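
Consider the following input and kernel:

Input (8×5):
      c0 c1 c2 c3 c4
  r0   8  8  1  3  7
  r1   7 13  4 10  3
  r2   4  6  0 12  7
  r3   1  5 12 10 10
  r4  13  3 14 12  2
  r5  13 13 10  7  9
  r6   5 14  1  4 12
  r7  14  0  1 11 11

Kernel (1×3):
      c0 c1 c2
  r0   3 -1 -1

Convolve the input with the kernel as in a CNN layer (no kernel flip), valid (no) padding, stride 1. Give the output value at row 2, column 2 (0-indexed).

The receptive field on the input at this output position is [0 12 7]. Elementwise product with the kernel and sum: 0·3 + 12·-1 + 7·-1.

-19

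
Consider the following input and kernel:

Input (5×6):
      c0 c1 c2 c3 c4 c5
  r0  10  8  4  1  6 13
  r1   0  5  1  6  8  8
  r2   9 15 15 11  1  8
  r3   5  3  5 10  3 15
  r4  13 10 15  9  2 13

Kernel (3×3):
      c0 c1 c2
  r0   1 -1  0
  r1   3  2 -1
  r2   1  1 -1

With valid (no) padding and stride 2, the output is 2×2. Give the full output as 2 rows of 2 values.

Output[0,0]: The receptive field on the input at this output position is [10 8 4 / 0 5 1 / 9 15 15]. Elementwise product with the kernel and sum: 10·1 + 8·-1 + 0·3 + 5·2 + 1·-1 + 9·1 + 15·1 + 15·-1.
Output[0,1]: The receptive field on the input at this output position is [4 1 6 / 1 6 8 / 15 11 1]. Elementwise product with the kernel and sum: 4·1 + 1·-1 + 1·3 + 6·2 + 8·-1 + 15·1 + 11·1 + 1·-1.

20 35
18 58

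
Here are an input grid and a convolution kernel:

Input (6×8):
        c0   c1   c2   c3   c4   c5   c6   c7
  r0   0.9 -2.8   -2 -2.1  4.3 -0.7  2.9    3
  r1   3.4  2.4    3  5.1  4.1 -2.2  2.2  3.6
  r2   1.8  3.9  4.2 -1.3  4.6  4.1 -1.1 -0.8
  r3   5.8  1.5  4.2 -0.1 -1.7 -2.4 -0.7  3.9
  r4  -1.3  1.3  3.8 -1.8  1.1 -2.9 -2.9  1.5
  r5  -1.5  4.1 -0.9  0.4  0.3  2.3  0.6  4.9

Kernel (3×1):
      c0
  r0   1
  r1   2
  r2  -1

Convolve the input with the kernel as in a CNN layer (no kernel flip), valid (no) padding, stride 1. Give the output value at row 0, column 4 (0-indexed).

7.9

The receptive field on the input at this output position is [4.3 / 4.1 / 4.6]. Elementwise product with the kernel and sum: 4.3·1 + 4.1·2 + 4.6·-1.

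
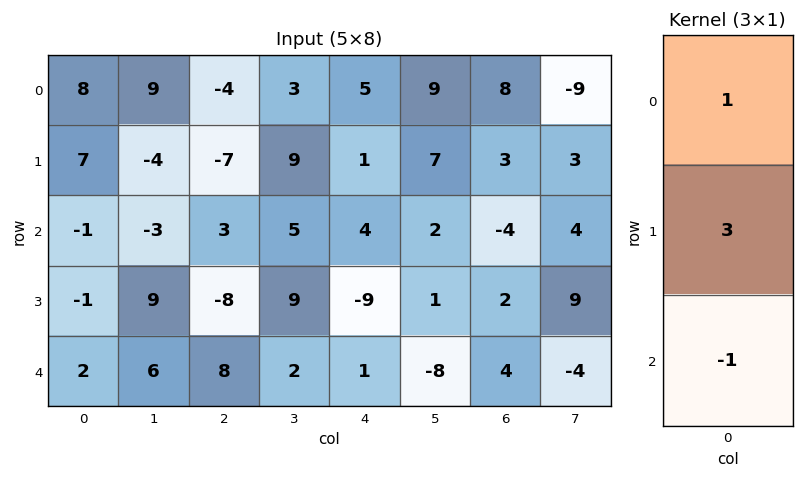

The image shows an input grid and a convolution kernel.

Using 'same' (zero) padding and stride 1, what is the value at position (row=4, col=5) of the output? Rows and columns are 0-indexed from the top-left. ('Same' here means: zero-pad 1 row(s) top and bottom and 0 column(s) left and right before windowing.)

-23

The receptive field on the zero-padded input at this output position is [1 / -8 / 0]. Elementwise product with the kernel and sum: 1·1 + -8·3 + 0·-1.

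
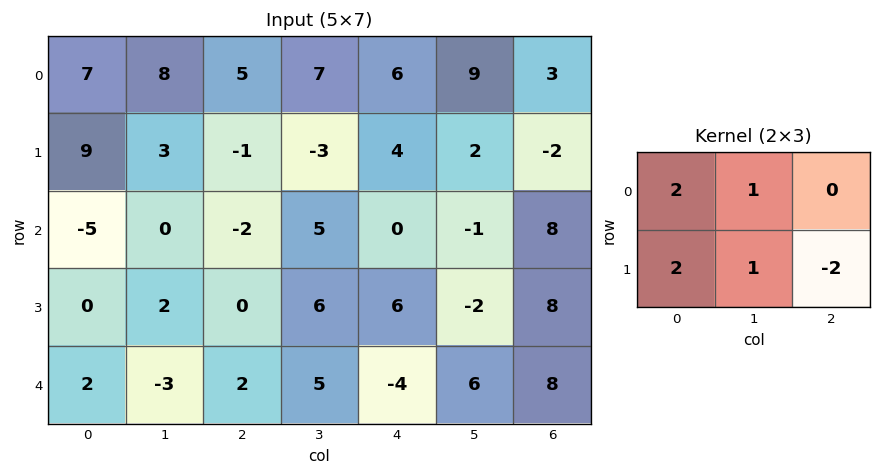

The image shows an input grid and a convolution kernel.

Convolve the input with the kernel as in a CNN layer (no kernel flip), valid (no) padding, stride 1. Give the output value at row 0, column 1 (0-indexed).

The receptive field on the input at this output position is [8 5 7 / 3 -1 -3]. Elementwise product with the kernel and sum: 8·2 + 5·1 + 3·2 + -1·1 + -3·-2.

32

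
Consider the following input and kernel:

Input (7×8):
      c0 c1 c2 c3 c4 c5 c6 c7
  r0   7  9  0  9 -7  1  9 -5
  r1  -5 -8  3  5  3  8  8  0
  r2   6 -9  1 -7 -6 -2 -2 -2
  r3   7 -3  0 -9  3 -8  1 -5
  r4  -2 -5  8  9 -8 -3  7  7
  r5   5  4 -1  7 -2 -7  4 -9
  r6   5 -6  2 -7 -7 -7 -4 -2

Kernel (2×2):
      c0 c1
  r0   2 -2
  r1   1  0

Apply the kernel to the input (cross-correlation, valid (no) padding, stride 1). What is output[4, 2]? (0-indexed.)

-3

The receptive field on the input at this output position is [8 9 / -1 7]. Elementwise product with the kernel and sum: 8·2 + 9·-2 + -1·1.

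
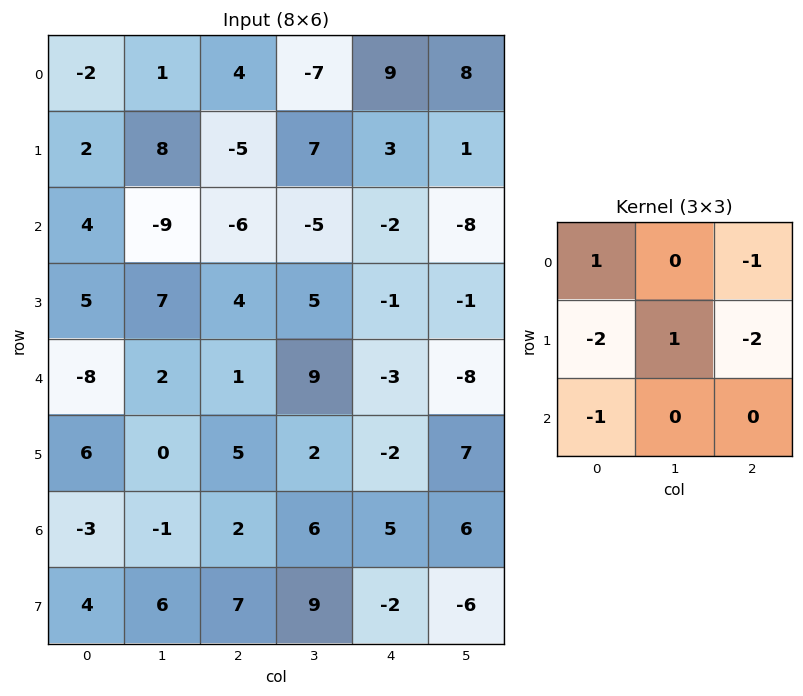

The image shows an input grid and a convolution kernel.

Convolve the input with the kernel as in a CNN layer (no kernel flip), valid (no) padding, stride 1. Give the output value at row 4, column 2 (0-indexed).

The receptive field on the input at this output position is [1 9 -3 / 5 2 -2 / 2 6 5]. Elementwise product with the kernel and sum: 1·1 + -3·-1 + 5·-2 + 2·1 + -2·-2 + 2·-1.

-2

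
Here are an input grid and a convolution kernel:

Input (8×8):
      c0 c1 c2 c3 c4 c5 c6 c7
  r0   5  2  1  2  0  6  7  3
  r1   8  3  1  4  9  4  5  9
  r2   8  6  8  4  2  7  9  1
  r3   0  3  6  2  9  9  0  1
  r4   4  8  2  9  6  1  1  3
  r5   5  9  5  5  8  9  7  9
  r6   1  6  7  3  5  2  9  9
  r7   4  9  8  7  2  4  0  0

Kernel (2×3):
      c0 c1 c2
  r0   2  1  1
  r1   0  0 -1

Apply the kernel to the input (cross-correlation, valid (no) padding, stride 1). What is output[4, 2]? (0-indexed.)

The receptive field on the input at this output position is [2 9 6 / 5 5 8]. Elementwise product with the kernel and sum: 2·2 + 9·1 + 6·1 + 8·-1.

11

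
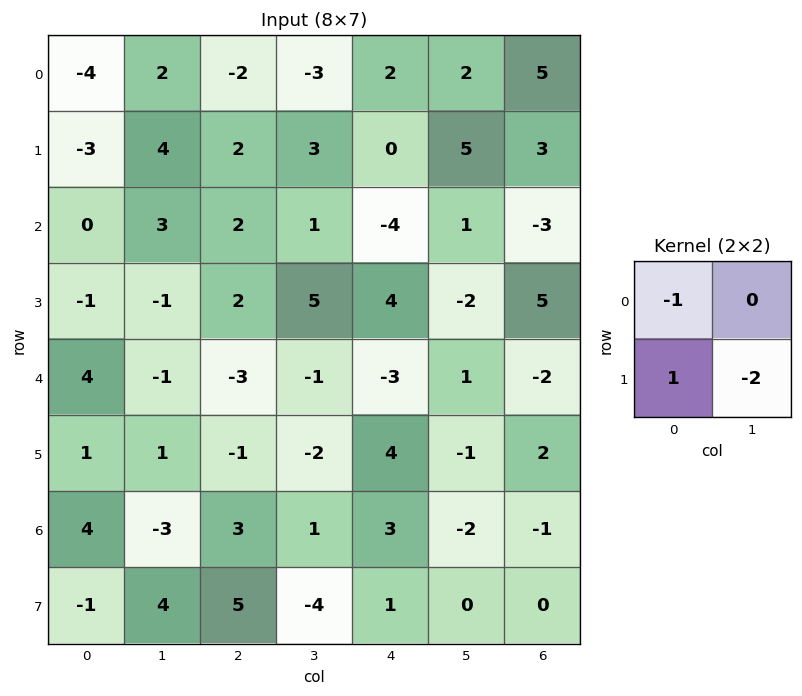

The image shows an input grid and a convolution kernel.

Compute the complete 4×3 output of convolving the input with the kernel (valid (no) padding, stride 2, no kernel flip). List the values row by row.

Output[0,0]: The receptive field on the input at this output position is [-4 2 / -3 4]. Elementwise product with the kernel and sum: -4·-1 + -3·1 + 4·-2.
Output[0,1]: The receptive field on the input at this output position is [-2 -3 / 2 3]. Elementwise product with the kernel and sum: -2·-1 + 2·1 + 3·-2.

-7 -2 -12
1 -10 12
-5 6 9
-13 10 -2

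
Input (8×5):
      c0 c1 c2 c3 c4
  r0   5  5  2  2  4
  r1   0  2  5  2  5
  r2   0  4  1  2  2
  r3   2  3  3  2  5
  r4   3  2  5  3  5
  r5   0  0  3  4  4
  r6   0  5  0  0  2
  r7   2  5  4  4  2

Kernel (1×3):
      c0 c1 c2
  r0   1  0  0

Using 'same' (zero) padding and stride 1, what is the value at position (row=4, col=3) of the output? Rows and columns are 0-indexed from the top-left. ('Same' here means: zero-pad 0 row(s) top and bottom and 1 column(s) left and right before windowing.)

5

The receptive field on the zero-padded input at this output position is [5 3 5]. Elementwise product with the kernel and sum: 5·1.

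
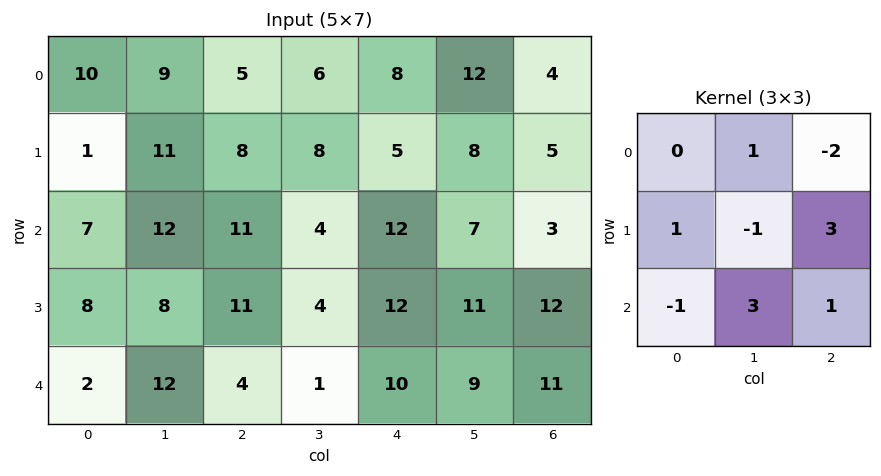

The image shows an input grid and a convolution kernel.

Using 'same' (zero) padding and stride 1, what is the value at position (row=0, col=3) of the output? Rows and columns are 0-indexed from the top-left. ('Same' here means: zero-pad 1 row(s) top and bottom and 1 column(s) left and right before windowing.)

44

The receptive field on the zero-padded input at this output position is [0 0 0 / 5 6 8 / 8 8 5]. Elementwise product with the kernel and sum: 0·1 + 0·-2 + 5·1 + 6·-1 + 8·3 + 8·-1 + 8·3 + 5·1.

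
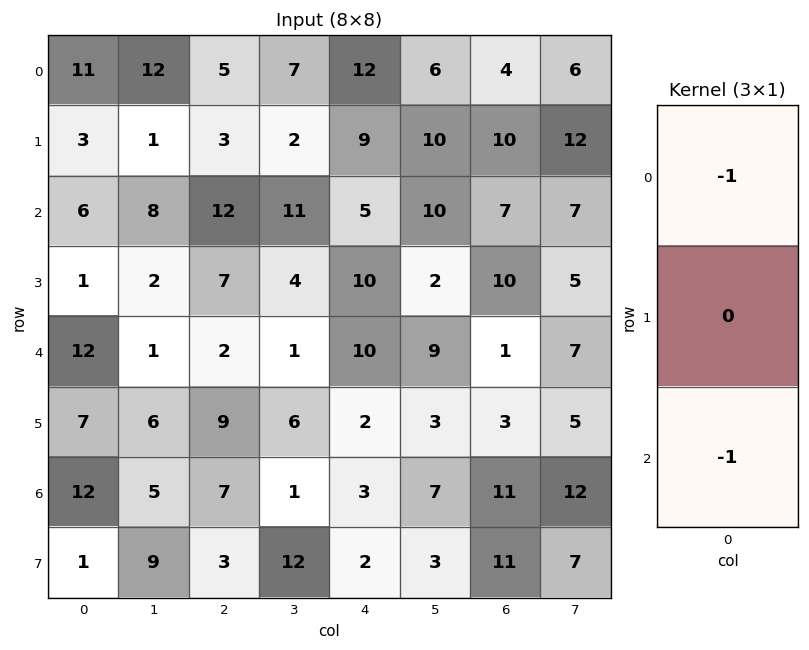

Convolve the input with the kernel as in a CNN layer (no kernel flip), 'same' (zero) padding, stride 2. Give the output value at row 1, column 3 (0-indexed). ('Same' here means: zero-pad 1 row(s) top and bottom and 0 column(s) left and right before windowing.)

The receptive field on the zero-padded input at this output position is [10 / 7 / 10]. Elementwise product with the kernel and sum: 10·-1 + 10·-1.

-20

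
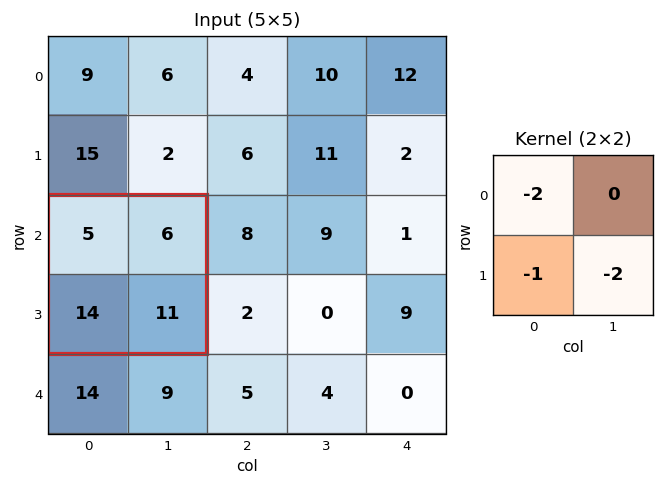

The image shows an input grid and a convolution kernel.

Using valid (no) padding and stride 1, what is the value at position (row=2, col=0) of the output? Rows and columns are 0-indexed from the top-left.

The receptive field on the input at this output position is [5 6 / 14 11]. Elementwise product with the kernel and sum: 5·-2 + 14·-1 + 11·-2.

-46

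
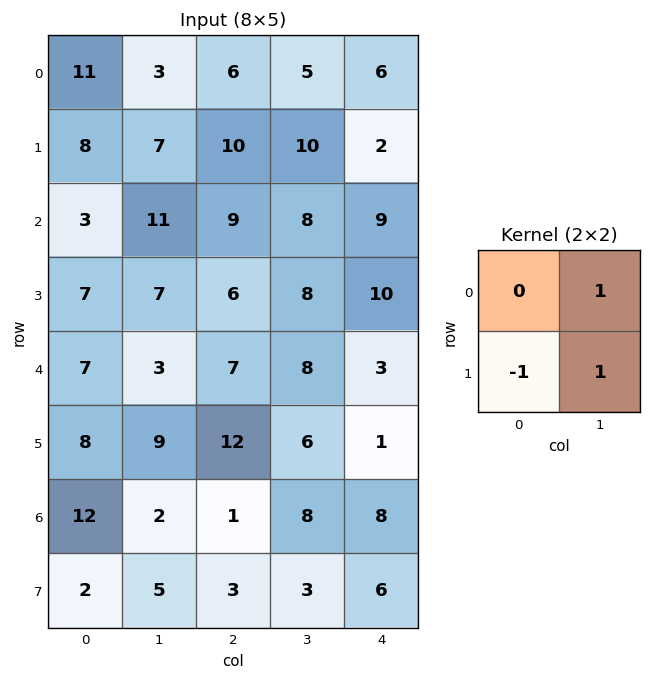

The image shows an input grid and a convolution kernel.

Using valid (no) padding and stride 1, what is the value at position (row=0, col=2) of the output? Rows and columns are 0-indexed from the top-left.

The receptive field on the input at this output position is [6 5 / 10 10]. Elementwise product with the kernel and sum: 5·1 + 10·-1 + 10·1.

5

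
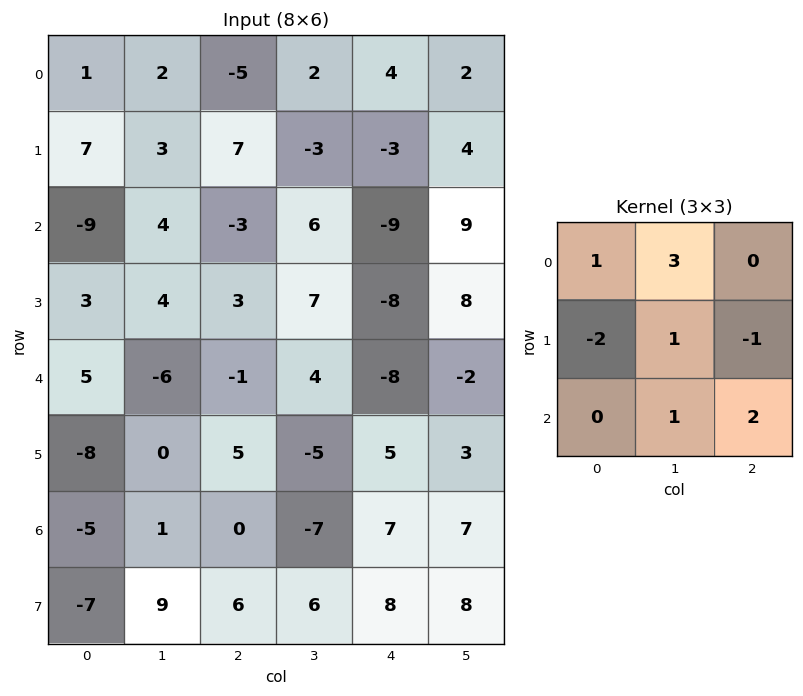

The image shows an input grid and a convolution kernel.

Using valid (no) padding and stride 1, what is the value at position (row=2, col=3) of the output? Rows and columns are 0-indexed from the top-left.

-63

The receptive field on the input at this output position is [6 -9 9 / 7 -8 8 / 4 -8 -2]. Elementwise product with the kernel and sum: 6·1 + -9·3 + 7·-2 + -8·1 + 8·-1 + -8·1 + -2·2.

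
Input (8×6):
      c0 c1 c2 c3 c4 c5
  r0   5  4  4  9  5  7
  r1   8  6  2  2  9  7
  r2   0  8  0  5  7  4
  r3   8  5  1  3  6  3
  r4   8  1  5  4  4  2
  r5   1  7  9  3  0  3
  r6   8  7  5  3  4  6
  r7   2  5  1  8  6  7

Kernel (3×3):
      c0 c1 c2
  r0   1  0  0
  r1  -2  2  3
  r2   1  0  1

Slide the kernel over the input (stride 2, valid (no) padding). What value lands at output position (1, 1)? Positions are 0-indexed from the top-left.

The receptive field on the input at this output position is [0 5 7 / 1 3 6 / 5 4 4]. Elementwise product with the kernel and sum: 0·1 + 1·-2 + 3·2 + 6·3 + 5·1 + 4·1.

31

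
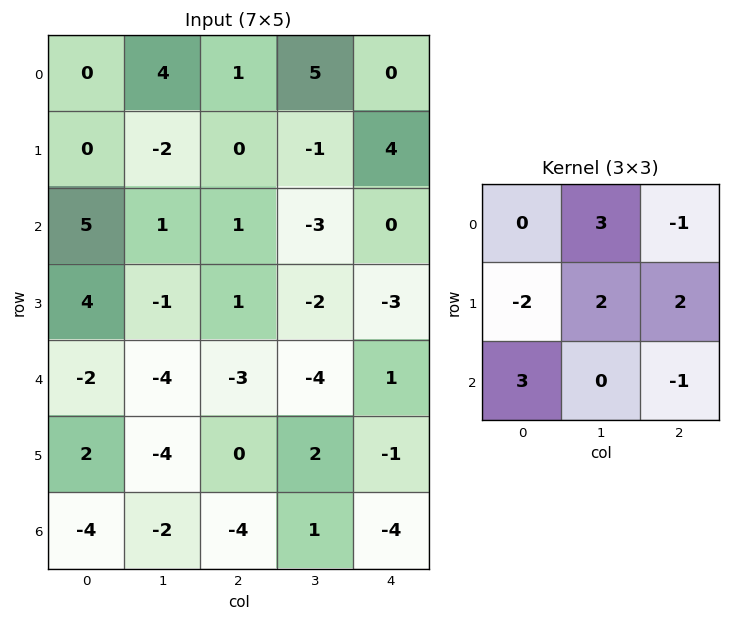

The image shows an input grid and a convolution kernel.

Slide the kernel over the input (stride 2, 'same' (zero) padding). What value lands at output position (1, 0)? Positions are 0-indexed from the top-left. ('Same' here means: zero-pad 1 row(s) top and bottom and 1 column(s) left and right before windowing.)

15

The receptive field on the zero-padded input at this output position is [0 0 -2 / 0 5 1 / 0 4 -1]. Elementwise product with the kernel and sum: 0·3 + -2·-1 + 0·-2 + 5·2 + 1·2 + 0·3 + -1·-1.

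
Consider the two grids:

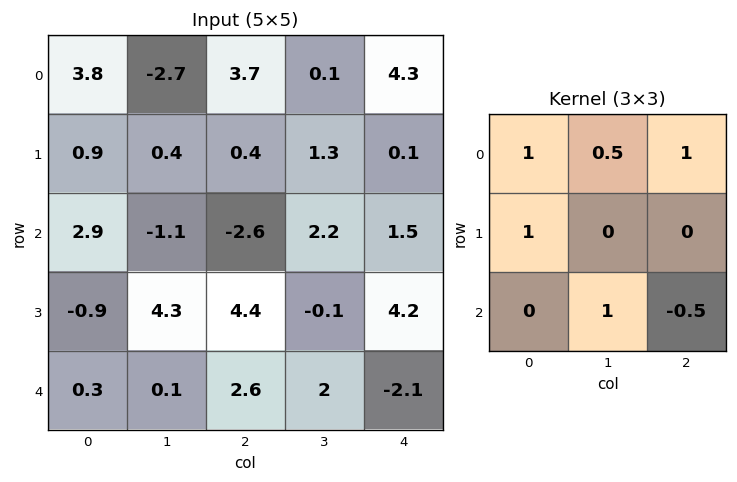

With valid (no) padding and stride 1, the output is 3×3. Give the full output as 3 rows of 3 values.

7.25 -4.05 9.9
6.5 5.25 -3.65
-2.35 5.7 7.45

Output[0,0]: The receptive field on the input at this output position is [3.8 -2.7 3.7 / 0.9 0.4 0.4 / 2.9 -1.1 -2.6]. Elementwise product with the kernel and sum: 3.8·1 + -2.7·0.5 + 3.7·1 + 0.9·1 + -1.1·1 + -2.6·-0.5.
Output[0,1]: The receptive field on the input at this output position is [-2.7 3.7 0.1 / 0.4 0.4 1.3 / -1.1 -2.6 2.2]. Elementwise product with the kernel and sum: -2.7·1 + 3.7·0.5 + 0.1·1 + 0.4·1 + -2.6·1 + 2.2·-0.5.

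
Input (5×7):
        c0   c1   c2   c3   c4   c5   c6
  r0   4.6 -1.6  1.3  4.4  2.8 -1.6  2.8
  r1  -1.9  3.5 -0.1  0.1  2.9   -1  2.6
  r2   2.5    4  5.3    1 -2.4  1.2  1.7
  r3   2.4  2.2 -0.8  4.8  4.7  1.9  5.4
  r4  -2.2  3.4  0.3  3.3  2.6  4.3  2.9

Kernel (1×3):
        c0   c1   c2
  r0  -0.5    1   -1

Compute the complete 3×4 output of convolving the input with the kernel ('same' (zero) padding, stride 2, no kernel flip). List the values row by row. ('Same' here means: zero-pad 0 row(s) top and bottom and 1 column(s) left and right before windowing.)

Output[0,0]: The receptive field on the zero-padded input at this output position is [0 4.6 -1.6]. Elementwise product with the kernel and sum: 0·-0.5 + 4.6·1 + -1.6·-1.

6.2 -2.3 2.2 3.6
-1.5 2.3 -4.1 1.1
-5.6 -4.7 -3.35 0.75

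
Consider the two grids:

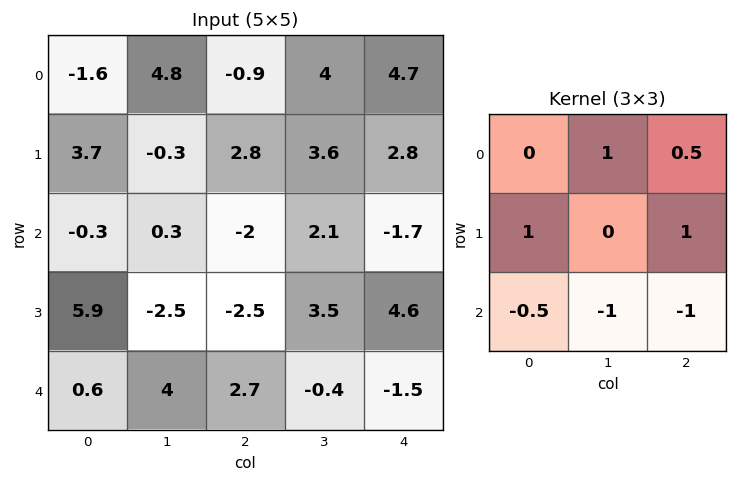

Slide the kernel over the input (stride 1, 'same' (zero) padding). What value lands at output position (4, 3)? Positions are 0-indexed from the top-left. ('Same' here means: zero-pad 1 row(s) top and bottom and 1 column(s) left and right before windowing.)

The receptive field on the zero-padded input at this output position is [-2.5 3.5 4.6 / 2.7 -0.4 -1.5 / 0 0 0]. Elementwise product with the kernel and sum: 3.5·1 + 4.6·0.5 + 2.7·1 + -1.5·1 + 0·-0.5 + 0·-1 + 0·-1.

7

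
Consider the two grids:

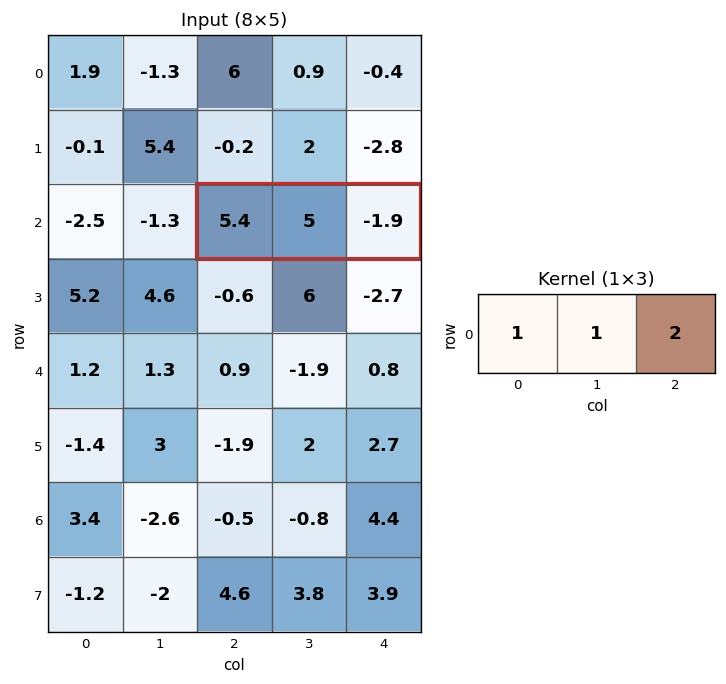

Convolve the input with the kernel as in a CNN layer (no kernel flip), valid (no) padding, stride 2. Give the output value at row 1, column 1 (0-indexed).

The receptive field on the input at this output position is [5.4 5 -1.9]. Elementwise product with the kernel and sum: 5.4·1 + 5·1 + -1.9·2.

6.6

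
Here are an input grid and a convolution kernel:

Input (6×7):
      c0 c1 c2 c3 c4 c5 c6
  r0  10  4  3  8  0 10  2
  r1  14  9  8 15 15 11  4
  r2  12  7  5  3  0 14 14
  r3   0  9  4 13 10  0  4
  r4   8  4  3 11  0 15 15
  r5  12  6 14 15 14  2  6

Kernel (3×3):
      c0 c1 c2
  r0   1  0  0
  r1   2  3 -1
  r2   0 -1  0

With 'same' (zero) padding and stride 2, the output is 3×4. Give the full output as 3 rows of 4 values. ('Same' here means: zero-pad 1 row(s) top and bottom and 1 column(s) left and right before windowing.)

12 1 -9 22
29 31 -3 77
8 1 6 69

Output[0,0]: The receptive field on the zero-padded input at this output position is [0 0 0 / 0 10 4 / 0 14 9]. Elementwise product with the kernel and sum: 0·1 + 0·2 + 10·3 + 4·-1 + 14·-1.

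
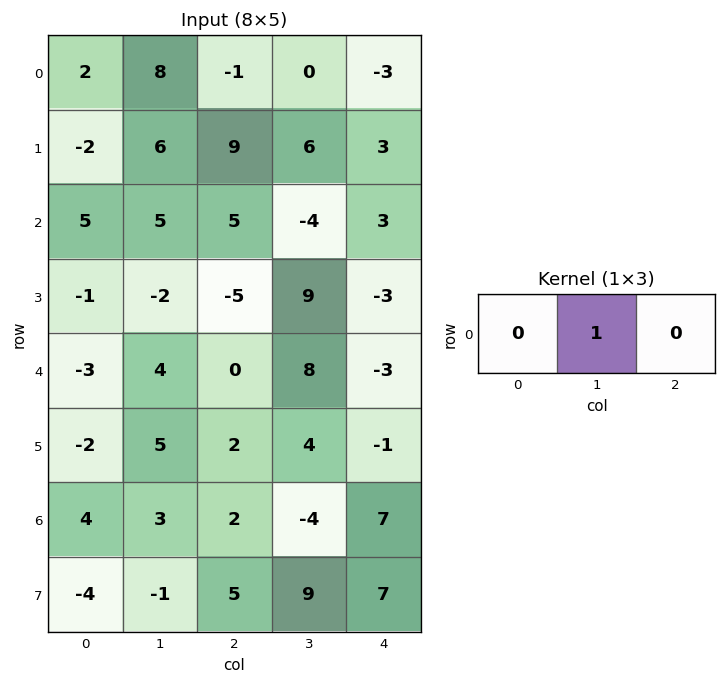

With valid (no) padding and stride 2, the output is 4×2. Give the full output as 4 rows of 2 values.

8 0
5 -4
4 8
3 -4

Output[0,0]: The receptive field on the input at this output position is [2 8 -1]. Elementwise product with the kernel and sum: 8·1.
Output[0,1]: The receptive field on the input at this output position is [-1 0 -3]. Elementwise product with the kernel and sum: 0·1.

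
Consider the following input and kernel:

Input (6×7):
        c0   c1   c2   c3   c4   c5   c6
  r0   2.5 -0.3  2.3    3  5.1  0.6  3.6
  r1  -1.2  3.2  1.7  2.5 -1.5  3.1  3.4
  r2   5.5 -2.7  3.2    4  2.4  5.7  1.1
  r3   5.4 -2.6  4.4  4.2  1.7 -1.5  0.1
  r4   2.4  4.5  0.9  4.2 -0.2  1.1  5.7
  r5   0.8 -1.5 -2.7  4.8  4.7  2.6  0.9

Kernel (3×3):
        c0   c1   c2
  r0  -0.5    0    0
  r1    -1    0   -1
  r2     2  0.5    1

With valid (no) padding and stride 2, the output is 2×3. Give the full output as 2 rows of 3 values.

11.1 9.45 4.3
-4.6 -4 2.85

Output[0,0]: The receptive field on the input at this output position is [2.5 -0.3 2.3 / -1.2 3.2 1.7 / 5.5 -2.7 3.2]. Elementwise product with the kernel and sum: 2.5·-0.5 + -1.2·-1 + 1.7·-1 + 5.5·2 + -2.7·0.5 + 3.2·1.
Output[0,1]: The receptive field on the input at this output position is [2.3 3 5.1 / 1.7 2.5 -1.5 / 3.2 4 2.4]. Elementwise product with the kernel and sum: 2.3·-0.5 + 1.7·-1 + -1.5·-1 + 3.2·2 + 4·0.5 + 2.4·1.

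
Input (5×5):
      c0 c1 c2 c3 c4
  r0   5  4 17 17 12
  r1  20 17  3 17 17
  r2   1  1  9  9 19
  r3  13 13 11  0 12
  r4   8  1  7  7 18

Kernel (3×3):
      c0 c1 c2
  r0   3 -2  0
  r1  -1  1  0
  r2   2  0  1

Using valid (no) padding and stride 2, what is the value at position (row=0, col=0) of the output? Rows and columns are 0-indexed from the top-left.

15

The receptive field on the input at this output position is [5 4 17 / 20 17 3 / 1 1 9]. Elementwise product with the kernel and sum: 5·3 + 4·-2 + 20·-1 + 17·1 + 1·2 + 9·1.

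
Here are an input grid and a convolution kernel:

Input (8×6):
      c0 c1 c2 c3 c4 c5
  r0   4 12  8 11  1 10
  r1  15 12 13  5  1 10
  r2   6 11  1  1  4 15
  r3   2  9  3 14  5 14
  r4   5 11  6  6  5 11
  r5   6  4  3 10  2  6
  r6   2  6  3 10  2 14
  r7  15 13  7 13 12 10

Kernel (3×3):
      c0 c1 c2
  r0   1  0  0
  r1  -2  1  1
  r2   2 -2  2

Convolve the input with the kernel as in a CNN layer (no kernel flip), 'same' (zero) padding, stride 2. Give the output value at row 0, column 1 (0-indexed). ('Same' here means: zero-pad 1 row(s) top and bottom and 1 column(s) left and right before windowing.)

3

The receptive field on the zero-padded input at this output position is [0 0 0 / 12 8 11 / 12 13 5]. Elementwise product with the kernel and sum: 0·1 + 12·-2 + 8·1 + 11·1 + 12·2 + 13·-2 + 5·2.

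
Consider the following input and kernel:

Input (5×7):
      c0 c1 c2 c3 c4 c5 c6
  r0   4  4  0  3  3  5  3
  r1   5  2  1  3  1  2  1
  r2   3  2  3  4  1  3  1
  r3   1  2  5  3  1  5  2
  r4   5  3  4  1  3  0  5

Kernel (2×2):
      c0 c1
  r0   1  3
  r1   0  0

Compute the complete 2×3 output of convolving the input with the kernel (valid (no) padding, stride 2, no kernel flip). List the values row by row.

Output[0,0]: The receptive field on the input at this output position is [4 4 / 5 2]. Elementwise product with the kernel and sum: 4·1 + 4·3.
Output[0,1]: The receptive field on the input at this output position is [0 3 / 1 3]. Elementwise product with the kernel and sum: 0·1 + 3·3.

16 9 18
9 15 10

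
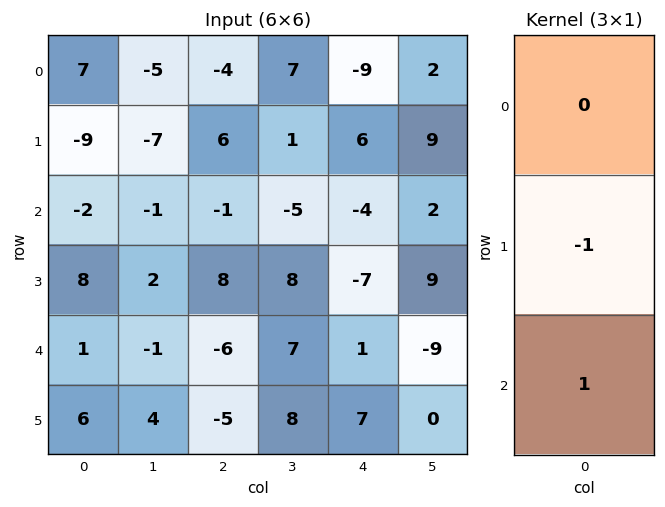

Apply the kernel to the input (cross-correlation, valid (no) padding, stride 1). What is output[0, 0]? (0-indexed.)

The receptive field on the input at this output position is [7 / -9 / -2]. Elementwise product with the kernel and sum: -9·-1 + -2·1.

7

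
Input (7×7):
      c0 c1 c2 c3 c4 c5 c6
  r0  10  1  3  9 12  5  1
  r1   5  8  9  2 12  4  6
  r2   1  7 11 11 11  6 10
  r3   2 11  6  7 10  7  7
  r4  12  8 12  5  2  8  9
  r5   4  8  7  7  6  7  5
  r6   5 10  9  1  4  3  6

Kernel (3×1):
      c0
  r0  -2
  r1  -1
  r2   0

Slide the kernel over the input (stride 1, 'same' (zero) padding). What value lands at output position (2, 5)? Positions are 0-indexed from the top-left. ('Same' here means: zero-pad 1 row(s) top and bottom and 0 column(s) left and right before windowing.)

The receptive field on the zero-padded input at this output position is [4 / 6 / 7]. Elementwise product with the kernel and sum: 4·-2 + 6·-1.

-14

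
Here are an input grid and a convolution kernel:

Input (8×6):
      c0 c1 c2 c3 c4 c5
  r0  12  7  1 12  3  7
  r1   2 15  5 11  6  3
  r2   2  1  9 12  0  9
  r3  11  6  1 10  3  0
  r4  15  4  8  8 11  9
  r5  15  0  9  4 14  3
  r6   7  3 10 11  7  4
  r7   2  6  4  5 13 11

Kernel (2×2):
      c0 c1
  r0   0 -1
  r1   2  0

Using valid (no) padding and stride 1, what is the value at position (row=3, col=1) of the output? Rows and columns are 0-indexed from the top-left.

7

The receptive field on the input at this output position is [6 1 / 4 8]. Elementwise product with the kernel and sum: 1·-1 + 4·2.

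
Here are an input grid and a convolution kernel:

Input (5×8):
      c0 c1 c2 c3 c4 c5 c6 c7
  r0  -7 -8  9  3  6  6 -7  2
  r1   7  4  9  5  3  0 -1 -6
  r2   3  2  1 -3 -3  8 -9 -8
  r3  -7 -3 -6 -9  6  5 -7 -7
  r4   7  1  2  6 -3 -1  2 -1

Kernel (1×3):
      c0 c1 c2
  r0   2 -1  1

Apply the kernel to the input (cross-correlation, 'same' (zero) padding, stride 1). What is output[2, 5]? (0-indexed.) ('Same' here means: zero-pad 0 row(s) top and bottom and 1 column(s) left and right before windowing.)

The receptive field on the zero-padded input at this output position is [-3 8 -9]. Elementwise product with the kernel and sum: -3·2 + 8·-1 + -9·1.

-23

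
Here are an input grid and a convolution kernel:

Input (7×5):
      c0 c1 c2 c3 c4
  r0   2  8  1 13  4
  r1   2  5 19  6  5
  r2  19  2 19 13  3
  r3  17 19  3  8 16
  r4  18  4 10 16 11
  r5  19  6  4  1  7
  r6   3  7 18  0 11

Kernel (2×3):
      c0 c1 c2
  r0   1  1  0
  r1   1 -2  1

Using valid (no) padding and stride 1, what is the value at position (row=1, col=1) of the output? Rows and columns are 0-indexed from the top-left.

1

The receptive field on the input at this output position is [5 19 6 / 2 19 13]. Elementwise product with the kernel and sum: 5·1 + 19·1 + 2·1 + 19·-2 + 13·1.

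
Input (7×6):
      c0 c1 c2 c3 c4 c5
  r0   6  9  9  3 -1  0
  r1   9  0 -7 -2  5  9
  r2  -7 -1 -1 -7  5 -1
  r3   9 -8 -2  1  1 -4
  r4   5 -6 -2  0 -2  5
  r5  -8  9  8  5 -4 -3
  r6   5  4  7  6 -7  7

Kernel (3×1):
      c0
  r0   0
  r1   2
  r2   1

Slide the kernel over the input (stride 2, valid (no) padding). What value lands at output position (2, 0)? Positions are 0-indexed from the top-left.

-11

The receptive field on the input at this output position is [5 / -8 / 5]. Elementwise product with the kernel and sum: -8·2 + 5·1.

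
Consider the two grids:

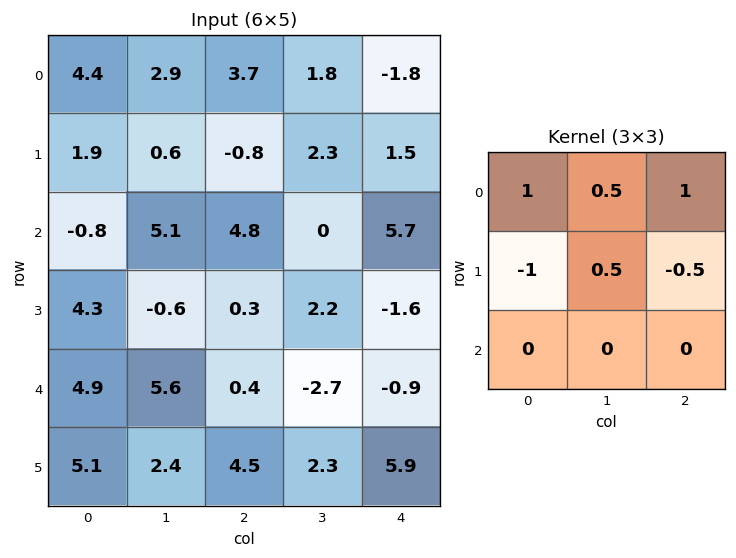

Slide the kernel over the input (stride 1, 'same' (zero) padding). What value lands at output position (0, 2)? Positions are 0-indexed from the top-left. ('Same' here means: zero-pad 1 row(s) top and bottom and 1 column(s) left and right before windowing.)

-1.95

The receptive field on the zero-padded input at this output position is [0 0 0 / 2.9 3.7 1.8 / 0.6 -0.8 2.3]. Elementwise product with the kernel and sum: 0·1 + 0·0.5 + 0·1 + 2.9·-1 + 3.7·0.5 + 1.8·-0.5.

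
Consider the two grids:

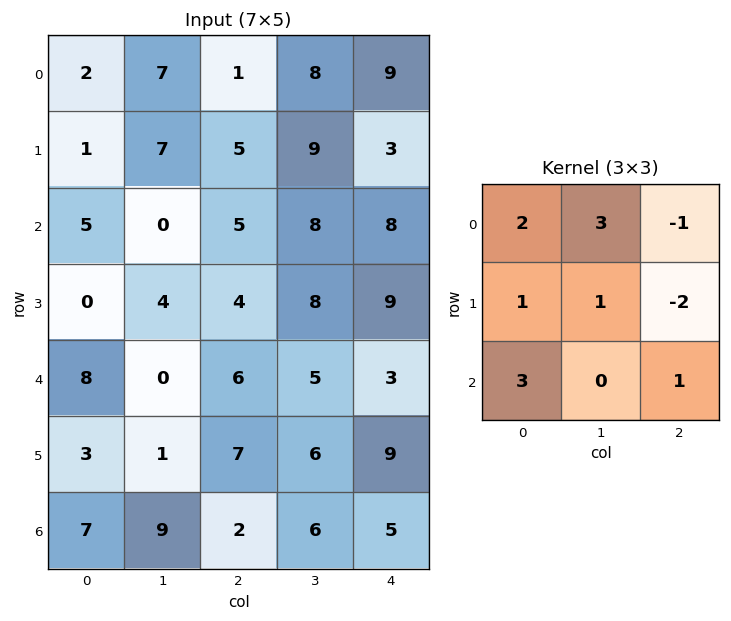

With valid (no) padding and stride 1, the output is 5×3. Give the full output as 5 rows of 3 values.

42 11 48
17 29 52
31 4 41
20 17 58
23 42 30

Output[0,0]: The receptive field on the input at this output position is [2 7 1 / 1 7 5 / 5 0 5]. Elementwise product with the kernel and sum: 2·2 + 7·3 + 1·-1 + 1·1 + 7·1 + 5·-2 + 5·3 + 5·1.
Output[0,1]: The receptive field on the input at this output position is [7 1 8 / 7 5 9 / 0 5 8]. Elementwise product with the kernel and sum: 7·2 + 1·3 + 8·-1 + 7·1 + 5·1 + 9·-2 + 0·3 + 8·1.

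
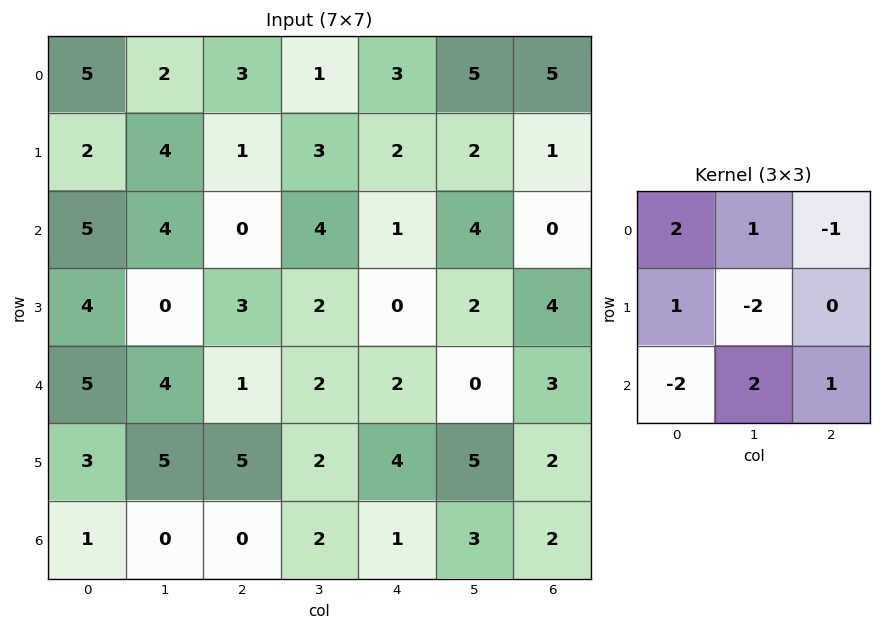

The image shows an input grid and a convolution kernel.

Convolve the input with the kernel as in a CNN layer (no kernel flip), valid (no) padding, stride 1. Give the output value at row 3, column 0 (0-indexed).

11

The receptive field on the input at this output position is [4 0 3 / 5 4 1 / 3 5 5]. Elementwise product with the kernel and sum: 4·2 + 0·1 + 3·-1 + 5·1 + 4·-2 + 3·-2 + 5·2 + 5·1.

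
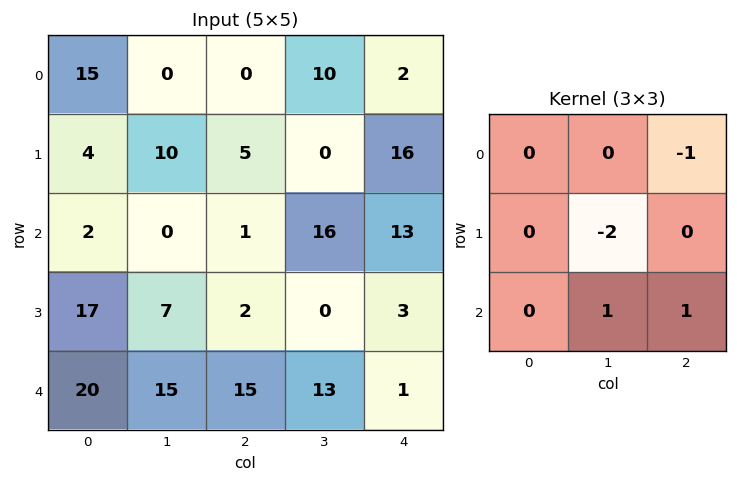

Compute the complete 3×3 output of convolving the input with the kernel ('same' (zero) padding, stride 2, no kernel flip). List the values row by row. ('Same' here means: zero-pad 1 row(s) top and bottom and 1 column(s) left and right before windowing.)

Output[0,0]: The receptive field on the zero-padded input at this output position is [0 0 0 / 0 15 0 / 0 4 10]. Elementwise product with the kernel and sum: 0·-1 + 15·-2 + 4·1 + 10·1.
Output[0,1]: The receptive field on the zero-padded input at this output position is [0 0 0 / 0 0 10 / 10 5 0]. Elementwise product with the kernel and sum: 0·-1 + 0·-2 + 5·1 + 0·1.

-16 5 12
10 0 -23
-47 -30 -2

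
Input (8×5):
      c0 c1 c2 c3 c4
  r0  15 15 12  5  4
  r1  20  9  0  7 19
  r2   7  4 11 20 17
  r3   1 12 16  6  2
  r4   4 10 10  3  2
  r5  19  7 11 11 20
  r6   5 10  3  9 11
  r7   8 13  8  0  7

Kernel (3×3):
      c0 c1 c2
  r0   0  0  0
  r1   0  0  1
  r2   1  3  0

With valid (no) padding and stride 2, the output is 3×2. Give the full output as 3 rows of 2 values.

19 90
50 21
46 50

Output[0,0]: The receptive field on the input at this output position is [15 15 12 / 20 9 0 / 7 4 11]. Elementwise product with the kernel and sum: 0·1 + 7·1 + 4·3.
Output[0,1]: The receptive field on the input at this output position is [12 5 4 / 0 7 19 / 11 20 17]. Elementwise product with the kernel and sum: 19·1 + 11·1 + 20·3.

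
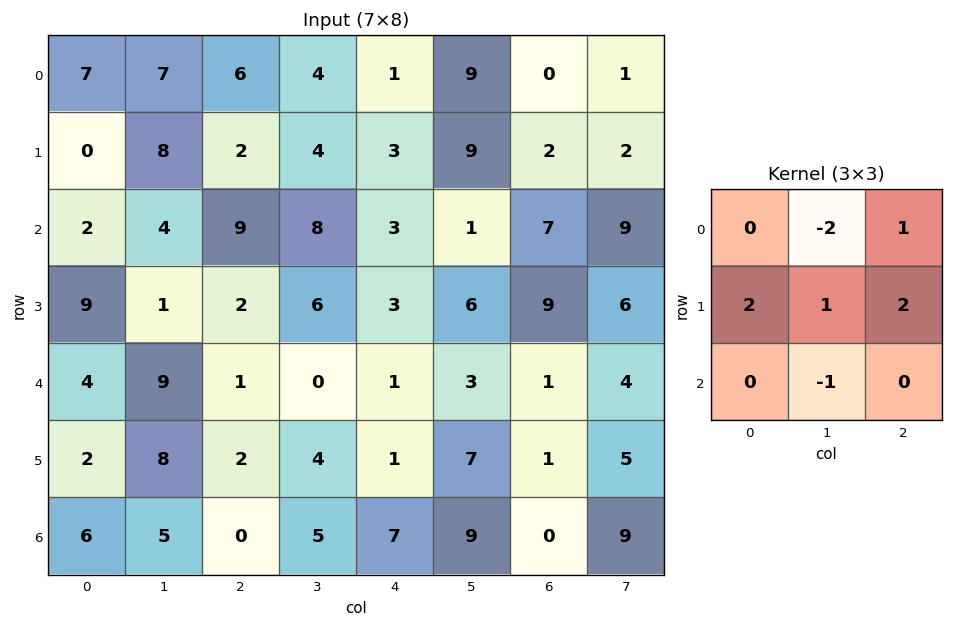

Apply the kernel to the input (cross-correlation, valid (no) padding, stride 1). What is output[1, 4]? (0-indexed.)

-1

The receptive field on the input at this output position is [3 9 2 / 3 1 7 / 3 6 9]. Elementwise product with the kernel and sum: 9·-2 + 2·1 + 3·2 + 1·1 + 7·2 + 6·-1.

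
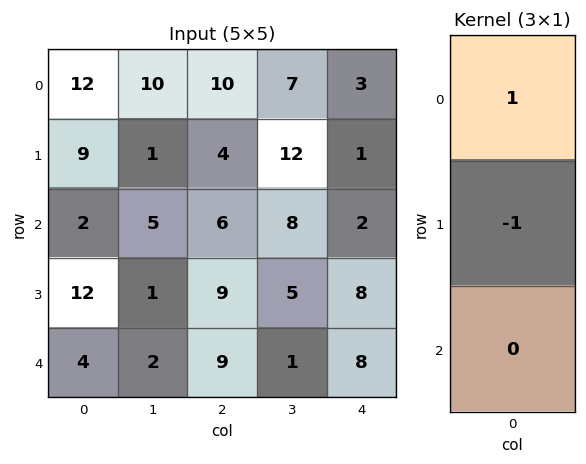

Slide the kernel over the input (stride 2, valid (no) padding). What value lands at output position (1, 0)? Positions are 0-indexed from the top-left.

-10

The receptive field on the input at this output position is [2 / 12 / 4]. Elementwise product with the kernel and sum: 2·1 + 12·-1.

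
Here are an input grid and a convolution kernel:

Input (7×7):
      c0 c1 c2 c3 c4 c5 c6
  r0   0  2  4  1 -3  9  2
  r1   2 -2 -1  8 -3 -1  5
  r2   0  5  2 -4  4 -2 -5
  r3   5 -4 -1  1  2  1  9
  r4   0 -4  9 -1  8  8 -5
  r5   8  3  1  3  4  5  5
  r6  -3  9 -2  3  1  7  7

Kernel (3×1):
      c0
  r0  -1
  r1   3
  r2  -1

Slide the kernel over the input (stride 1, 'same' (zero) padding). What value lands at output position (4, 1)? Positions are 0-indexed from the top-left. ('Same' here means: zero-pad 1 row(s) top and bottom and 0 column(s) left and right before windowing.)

The receptive field on the zero-padded input at this output position is [-4 / -4 / 3]. Elementwise product with the kernel and sum: -4·-1 + -4·3 + 3·-1.

-11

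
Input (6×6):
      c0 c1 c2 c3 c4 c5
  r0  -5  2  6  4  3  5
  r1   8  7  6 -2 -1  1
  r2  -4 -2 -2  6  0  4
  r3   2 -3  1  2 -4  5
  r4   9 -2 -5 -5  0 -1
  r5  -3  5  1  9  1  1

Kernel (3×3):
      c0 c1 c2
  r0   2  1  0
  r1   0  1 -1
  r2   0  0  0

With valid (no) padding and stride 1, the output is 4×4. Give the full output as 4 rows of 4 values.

Output[0,0]: The receptive field on the input at this output position is [-5 2 6 / 8 7 6 / -4 -2 -2]. Elementwise product with the kernel and sum: -5·2 + 2·1 + 7·1 + 6·-1.
Output[0,1]: The receptive field on the input at this output position is [2 6 4 / 7 6 -2 / -2 -2 6]. Elementwise product with the kernel and sum: 2·2 + 6·1 + 6·1 + -2·-1.

-7 18 15 9
23 12 16 -9
-14 -7 8 3
4 -5 -1 1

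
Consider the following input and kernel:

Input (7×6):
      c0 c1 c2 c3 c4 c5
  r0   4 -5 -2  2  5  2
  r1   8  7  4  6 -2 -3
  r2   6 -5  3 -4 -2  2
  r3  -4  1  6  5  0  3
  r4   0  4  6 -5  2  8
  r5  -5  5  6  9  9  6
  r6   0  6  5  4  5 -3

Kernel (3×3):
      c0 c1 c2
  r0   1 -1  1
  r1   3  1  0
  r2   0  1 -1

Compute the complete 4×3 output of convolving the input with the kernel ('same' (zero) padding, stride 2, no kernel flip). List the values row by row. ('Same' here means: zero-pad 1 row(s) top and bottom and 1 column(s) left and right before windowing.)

Output[0,0]: The receptive field on the zero-padded input at this output position is [0 0 0 / 0 4 -5 / 0 8 7]. Elementwise product with the kernel and sum: 0·1 + 0·-1 + 0·1 + 0·3 + 4·1 + 8·1 + 7·-1.
Output[0,1]: The receptive field on the zero-padded input at this output position is [0 0 0 / -5 -2 2 / 7 4 6]. Elementwise product with the kernel and sum: 0·1 + 0·-1 + 0·1 + -5·3 + -2·1 + 4·1 + 6·-1.

5 -19 12
0 -2 -12
-5 15 -2
10 31 23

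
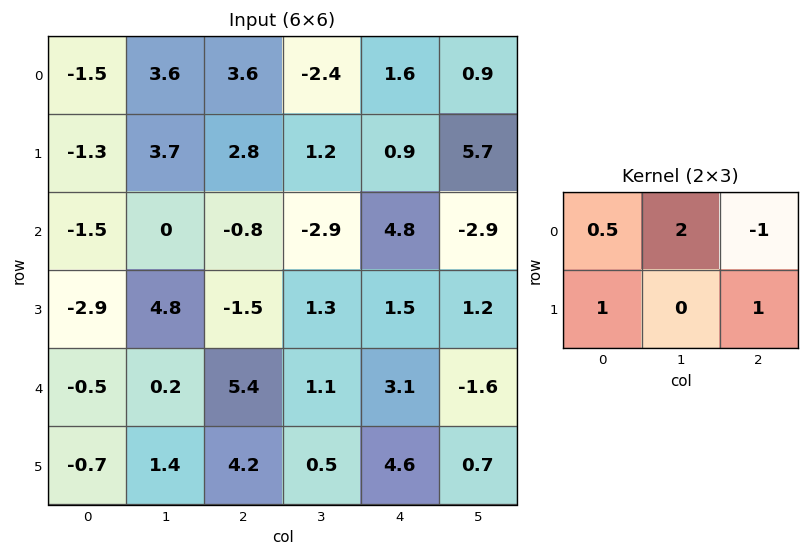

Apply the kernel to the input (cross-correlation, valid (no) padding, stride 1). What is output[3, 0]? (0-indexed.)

The receptive field on the input at this output position is [-2.9 4.8 -1.5 / -0.5 0.2 5.4]. Elementwise product with the kernel and sum: -2.9·0.5 + 4.8·2 + -1.5·-1 + -0.5·1 + 5.4·1.

14.55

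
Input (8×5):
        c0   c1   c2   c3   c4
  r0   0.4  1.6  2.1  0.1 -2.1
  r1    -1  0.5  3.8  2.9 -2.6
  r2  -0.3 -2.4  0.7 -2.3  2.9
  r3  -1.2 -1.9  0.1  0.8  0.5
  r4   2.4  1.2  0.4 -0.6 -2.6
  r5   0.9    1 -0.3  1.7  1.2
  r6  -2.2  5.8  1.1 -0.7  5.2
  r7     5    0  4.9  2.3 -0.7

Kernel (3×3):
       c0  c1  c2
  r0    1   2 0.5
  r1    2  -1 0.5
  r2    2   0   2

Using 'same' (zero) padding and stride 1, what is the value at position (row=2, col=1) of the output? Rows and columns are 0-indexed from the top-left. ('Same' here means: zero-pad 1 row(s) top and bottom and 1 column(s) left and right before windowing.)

1.85

The receptive field on the zero-padded input at this output position is [-1 0.5 3.8 / -0.3 -2.4 0.7 / -1.2 -1.9 0.1]. Elementwise product with the kernel and sum: -1·1 + 0.5·2 + 3.8·0.5 + -0.3·2 + -2.4·-1 + 0.7·0.5 + -1.2·2 + 0.1·2.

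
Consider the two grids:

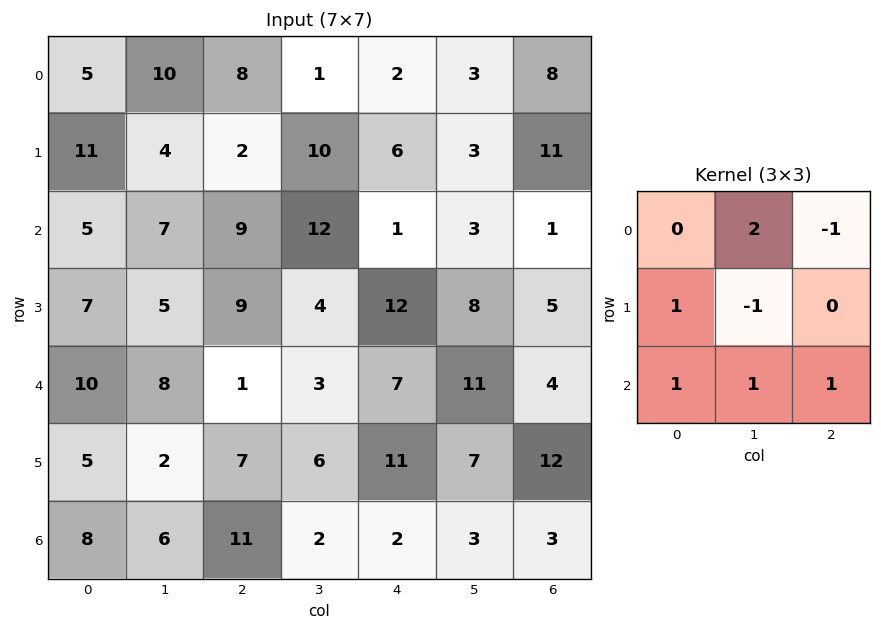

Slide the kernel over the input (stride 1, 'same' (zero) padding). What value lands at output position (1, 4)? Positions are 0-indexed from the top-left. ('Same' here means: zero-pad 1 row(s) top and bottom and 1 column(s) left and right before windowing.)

21

The receptive field on the zero-padded input at this output position is [1 2 3 / 10 6 3 / 12 1 3]. Elementwise product with the kernel and sum: 2·2 + 3·-1 + 10·1 + 6·-1 + 12·1 + 1·1 + 3·1.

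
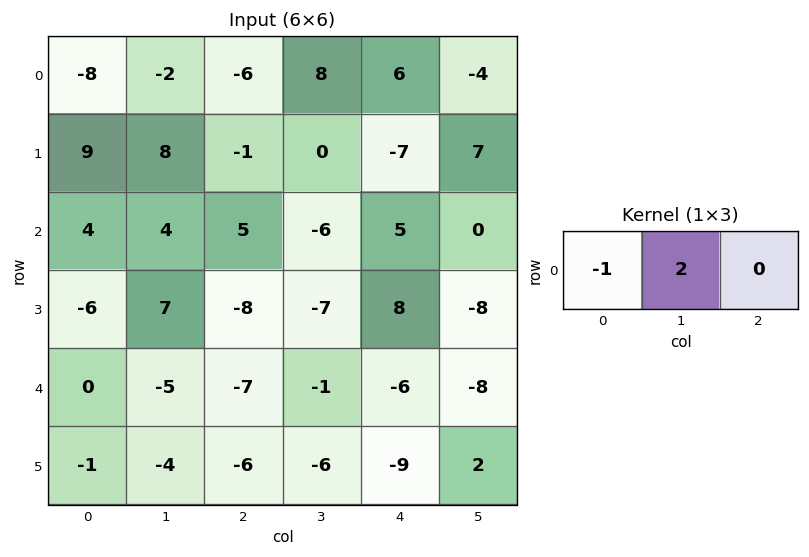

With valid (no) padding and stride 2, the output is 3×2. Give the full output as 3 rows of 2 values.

Output[0,0]: The receptive field on the input at this output position is [-8 -2 -6]. Elementwise product with the kernel and sum: -8·-1 + -2·2.
Output[0,1]: The receptive field on the input at this output position is [-6 8 6]. Elementwise product with the kernel and sum: -6·-1 + 8·2.

4 22
4 -17
-10 5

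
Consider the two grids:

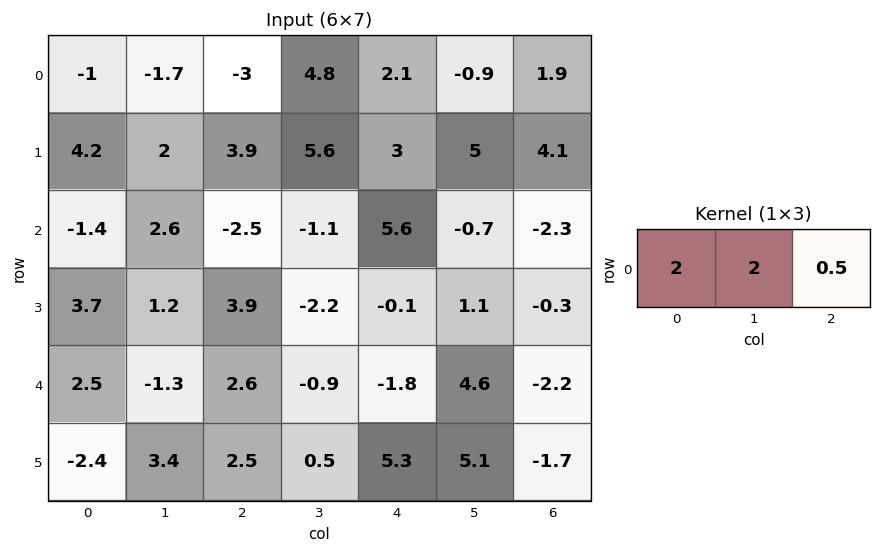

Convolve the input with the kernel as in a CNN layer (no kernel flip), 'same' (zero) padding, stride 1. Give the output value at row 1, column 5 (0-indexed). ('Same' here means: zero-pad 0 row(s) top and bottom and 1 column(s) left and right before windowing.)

The receptive field on the zero-padded input at this output position is [3 5 4.1]. Elementwise product with the kernel and sum: 3·2 + 5·2 + 4.1·0.5.

18.05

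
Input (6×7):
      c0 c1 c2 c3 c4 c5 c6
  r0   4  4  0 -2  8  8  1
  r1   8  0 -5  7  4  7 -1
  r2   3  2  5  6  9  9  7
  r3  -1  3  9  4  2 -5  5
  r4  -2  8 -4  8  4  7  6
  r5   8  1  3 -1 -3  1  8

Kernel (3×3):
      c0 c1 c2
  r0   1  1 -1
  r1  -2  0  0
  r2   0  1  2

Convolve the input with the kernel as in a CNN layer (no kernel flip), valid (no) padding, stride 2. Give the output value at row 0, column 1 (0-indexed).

The receptive field on the input at this output position is [0 -2 8 / -5 7 4 / 5 6 9]. Elementwise product with the kernel and sum: 0·1 + -2·1 + 8·-1 + -5·-2 + 6·1 + 9·2.

24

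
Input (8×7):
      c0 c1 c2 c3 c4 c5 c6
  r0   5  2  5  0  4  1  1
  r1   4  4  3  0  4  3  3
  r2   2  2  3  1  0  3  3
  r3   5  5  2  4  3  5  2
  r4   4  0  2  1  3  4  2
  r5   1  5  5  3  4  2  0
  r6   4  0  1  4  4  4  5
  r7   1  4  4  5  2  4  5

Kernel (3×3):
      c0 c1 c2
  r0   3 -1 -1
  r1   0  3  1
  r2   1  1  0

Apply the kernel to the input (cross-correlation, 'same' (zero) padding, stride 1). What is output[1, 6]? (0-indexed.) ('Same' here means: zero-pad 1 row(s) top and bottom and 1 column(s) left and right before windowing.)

17

The receptive field on the zero-padded input at this output position is [1 1 0 / 3 3 0 / 3 3 0]. Elementwise product with the kernel and sum: 1·3 + 1·-1 + 0·-1 + 3·3 + 0·1 + 3·1 + 3·1.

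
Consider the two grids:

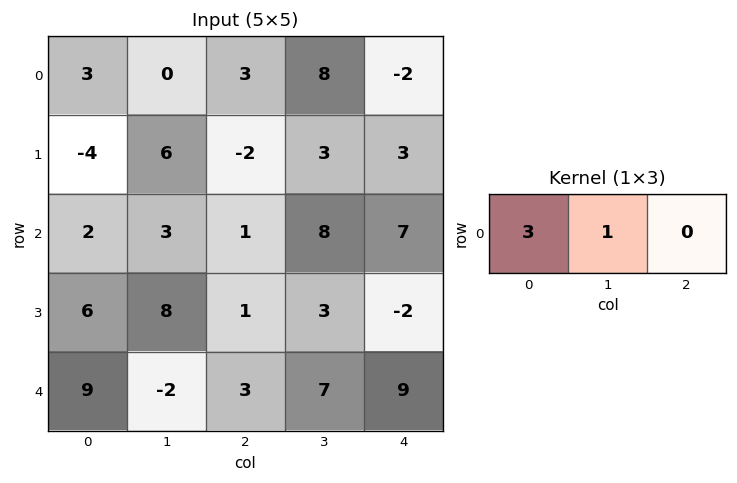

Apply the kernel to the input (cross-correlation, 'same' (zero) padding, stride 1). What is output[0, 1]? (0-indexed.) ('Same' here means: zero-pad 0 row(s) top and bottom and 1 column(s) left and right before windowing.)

9

The receptive field on the zero-padded input at this output position is [3 0 3]. Elementwise product with the kernel and sum: 3·3 + 0·1.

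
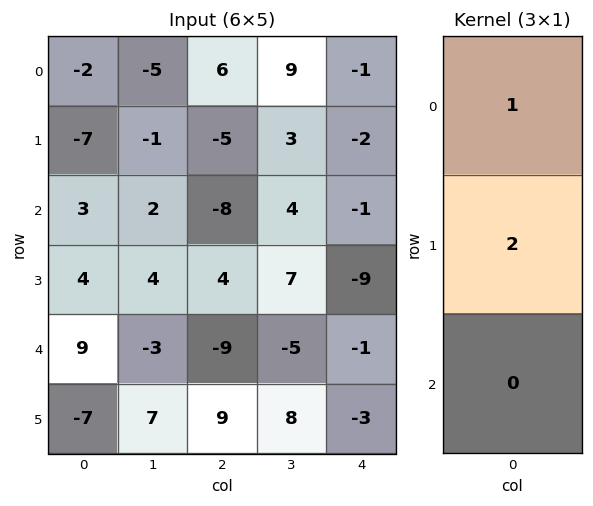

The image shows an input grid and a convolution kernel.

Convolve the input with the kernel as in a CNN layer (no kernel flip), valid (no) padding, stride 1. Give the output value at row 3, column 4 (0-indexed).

The receptive field on the input at this output position is [-9 / -1 / -3]. Elementwise product with the kernel and sum: -9·1 + -1·2.

-11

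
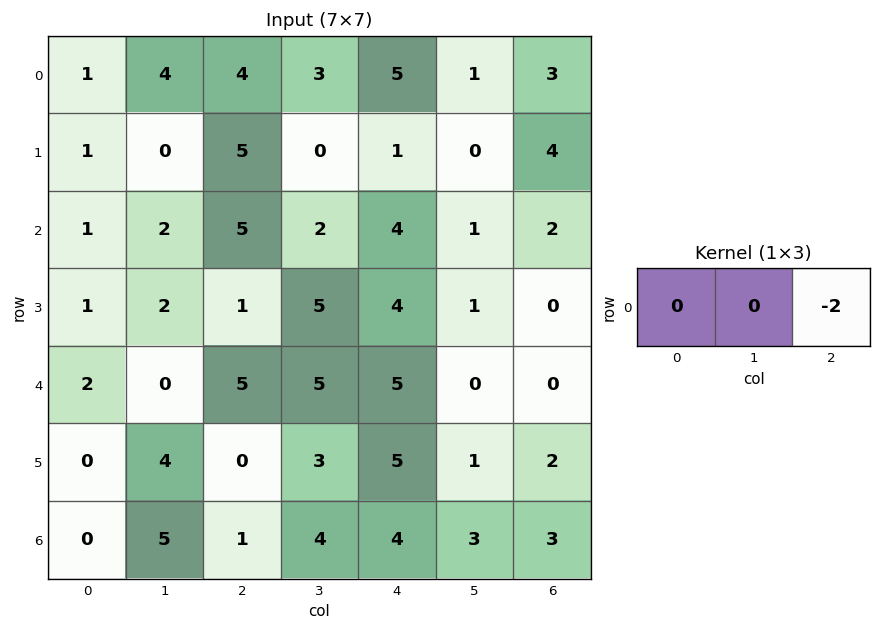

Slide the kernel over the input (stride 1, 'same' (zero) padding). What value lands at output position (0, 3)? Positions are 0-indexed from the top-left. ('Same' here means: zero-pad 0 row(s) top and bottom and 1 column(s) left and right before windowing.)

-10

The receptive field on the zero-padded input at this output position is [4 3 5]. Elementwise product with the kernel and sum: 5·-2.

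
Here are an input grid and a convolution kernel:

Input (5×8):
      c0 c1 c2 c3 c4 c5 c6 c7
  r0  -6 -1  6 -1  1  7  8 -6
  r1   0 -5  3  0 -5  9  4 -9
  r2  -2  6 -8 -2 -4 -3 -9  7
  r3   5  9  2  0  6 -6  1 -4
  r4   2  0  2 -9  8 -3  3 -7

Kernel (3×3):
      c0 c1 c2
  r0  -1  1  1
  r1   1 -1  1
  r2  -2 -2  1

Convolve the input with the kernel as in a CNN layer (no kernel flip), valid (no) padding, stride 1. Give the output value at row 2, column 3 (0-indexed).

The receptive field on the input at this output position is [-2 -4 -3 / 0 6 -6 / -9 8 -3]. Elementwise product with the kernel and sum: -2·-1 + -4·1 + -3·1 + 0·1 + 6·-1 + -6·1 + -9·-2 + 8·-2 + -3·1.

-18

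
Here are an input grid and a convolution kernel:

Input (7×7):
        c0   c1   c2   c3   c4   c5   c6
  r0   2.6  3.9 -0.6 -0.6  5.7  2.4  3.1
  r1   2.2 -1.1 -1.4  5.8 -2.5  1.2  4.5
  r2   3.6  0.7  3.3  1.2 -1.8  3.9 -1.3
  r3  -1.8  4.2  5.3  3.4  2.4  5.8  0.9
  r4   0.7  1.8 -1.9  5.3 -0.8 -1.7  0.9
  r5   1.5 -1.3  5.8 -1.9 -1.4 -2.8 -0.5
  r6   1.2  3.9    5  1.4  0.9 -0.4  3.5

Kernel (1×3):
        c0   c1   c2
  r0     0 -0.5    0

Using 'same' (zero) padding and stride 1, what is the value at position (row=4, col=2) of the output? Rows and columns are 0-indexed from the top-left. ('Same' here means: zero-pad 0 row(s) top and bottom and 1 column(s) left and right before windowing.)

The receptive field on the zero-padded input at this output position is [1.8 -1.9 5.3]. Elementwise product with the kernel and sum: -1.9·-0.5.

0.95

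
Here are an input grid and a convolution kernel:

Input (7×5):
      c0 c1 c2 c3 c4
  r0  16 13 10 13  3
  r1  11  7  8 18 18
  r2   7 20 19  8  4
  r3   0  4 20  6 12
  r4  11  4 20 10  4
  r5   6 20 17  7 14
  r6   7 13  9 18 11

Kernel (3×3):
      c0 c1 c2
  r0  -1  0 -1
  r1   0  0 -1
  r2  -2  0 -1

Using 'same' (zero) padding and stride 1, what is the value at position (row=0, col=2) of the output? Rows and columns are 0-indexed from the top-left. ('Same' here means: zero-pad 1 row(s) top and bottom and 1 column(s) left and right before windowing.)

The receptive field on the zero-padded input at this output position is [0 0 0 / 13 10 13 / 7 8 18]. Elementwise product with the kernel and sum: 0·-1 + 0·-1 + 13·-1 + 7·-2 + 18·-1.

-45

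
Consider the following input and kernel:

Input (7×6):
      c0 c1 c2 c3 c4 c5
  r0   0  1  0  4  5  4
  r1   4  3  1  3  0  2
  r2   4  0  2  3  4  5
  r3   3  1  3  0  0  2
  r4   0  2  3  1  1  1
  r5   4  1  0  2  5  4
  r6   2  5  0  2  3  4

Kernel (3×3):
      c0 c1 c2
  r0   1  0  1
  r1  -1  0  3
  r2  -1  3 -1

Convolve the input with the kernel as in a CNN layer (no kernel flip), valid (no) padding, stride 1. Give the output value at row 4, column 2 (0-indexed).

The receptive field on the input at this output position is [3 1 1 / 0 2 5 / 0 2 3]. Elementwise product with the kernel and sum: 3·1 + 1·1 + 0·-1 + 5·3 + 0·-1 + 2·3 + 3·-1.

22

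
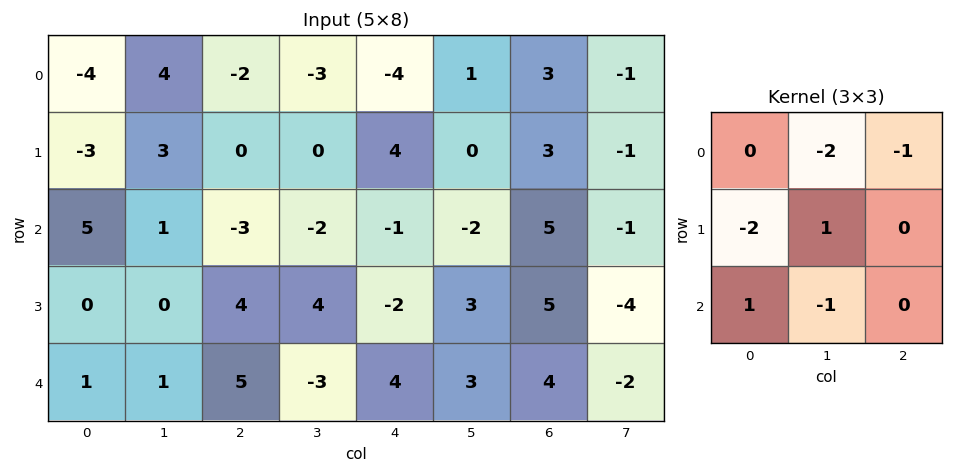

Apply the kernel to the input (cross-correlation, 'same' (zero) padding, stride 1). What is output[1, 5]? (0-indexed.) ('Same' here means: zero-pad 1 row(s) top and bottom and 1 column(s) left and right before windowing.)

-12

The receptive field on the zero-padded input at this output position is [-4 1 3 / 4 0 3 / -1 -2 5]. Elementwise product with the kernel and sum: 1·-2 + 3·-1 + 4·-2 + 0·1 + -1·1 + -2·-1.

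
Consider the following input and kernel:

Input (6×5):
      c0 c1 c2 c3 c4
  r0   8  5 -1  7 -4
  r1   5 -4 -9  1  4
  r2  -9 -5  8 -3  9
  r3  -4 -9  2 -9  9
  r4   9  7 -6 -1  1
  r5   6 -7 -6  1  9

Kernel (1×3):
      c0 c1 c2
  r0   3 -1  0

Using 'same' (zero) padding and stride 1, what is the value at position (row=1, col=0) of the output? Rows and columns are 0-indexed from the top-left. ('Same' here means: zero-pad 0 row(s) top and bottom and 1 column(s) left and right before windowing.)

The receptive field on the zero-padded input at this output position is [0 5 -4]. Elementwise product with the kernel and sum: 0·3 + 5·-1.

-5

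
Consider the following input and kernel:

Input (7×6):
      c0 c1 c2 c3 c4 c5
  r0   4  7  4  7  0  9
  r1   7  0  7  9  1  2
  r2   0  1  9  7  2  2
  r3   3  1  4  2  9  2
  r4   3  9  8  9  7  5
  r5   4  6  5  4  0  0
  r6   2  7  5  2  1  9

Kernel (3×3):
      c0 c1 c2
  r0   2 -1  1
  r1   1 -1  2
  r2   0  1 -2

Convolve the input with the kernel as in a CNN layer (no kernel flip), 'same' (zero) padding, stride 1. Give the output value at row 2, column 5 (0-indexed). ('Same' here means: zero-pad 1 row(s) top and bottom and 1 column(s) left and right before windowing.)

The receptive field on the zero-padded input at this output position is [1 2 0 / 2 2 0 / 9 2 0]. Elementwise product with the kernel and sum: 1·2 + 2·-1 + 0·1 + 2·1 + 2·-1 + 0·2 + 2·1 + 0·-2.

2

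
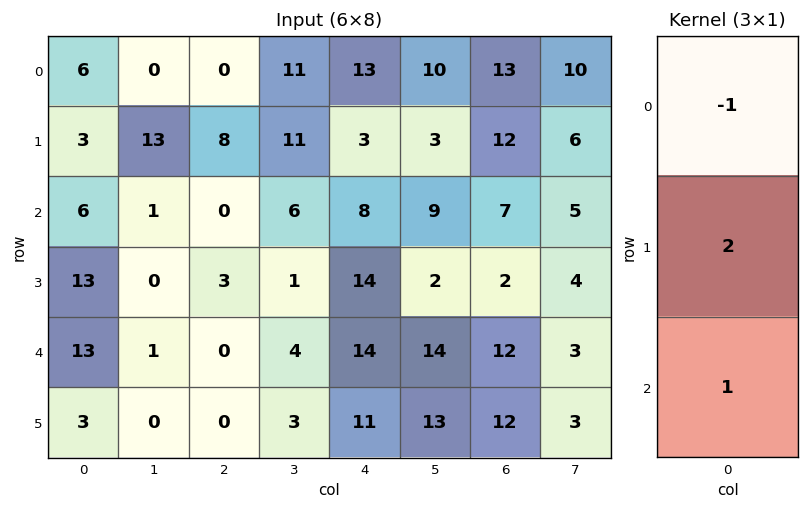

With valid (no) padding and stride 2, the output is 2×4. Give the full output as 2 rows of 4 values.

Output[0,0]: The receptive field on the input at this output position is [6 / 3 / 6]. Elementwise product with the kernel and sum: 6·-1 + 3·2 + 6·1.

6 16 1 18
33 6 34 9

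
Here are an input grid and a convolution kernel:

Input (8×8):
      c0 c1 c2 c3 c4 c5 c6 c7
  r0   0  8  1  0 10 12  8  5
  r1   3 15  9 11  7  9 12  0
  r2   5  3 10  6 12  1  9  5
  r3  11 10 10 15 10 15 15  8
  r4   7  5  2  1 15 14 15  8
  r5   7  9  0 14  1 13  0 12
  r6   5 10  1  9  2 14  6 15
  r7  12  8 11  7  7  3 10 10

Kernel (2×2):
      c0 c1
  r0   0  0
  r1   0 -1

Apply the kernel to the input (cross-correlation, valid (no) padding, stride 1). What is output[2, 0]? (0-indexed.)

-10

The receptive field on the input at this output position is [5 3 / 11 10]. Elementwise product with the kernel and sum: 10·-1.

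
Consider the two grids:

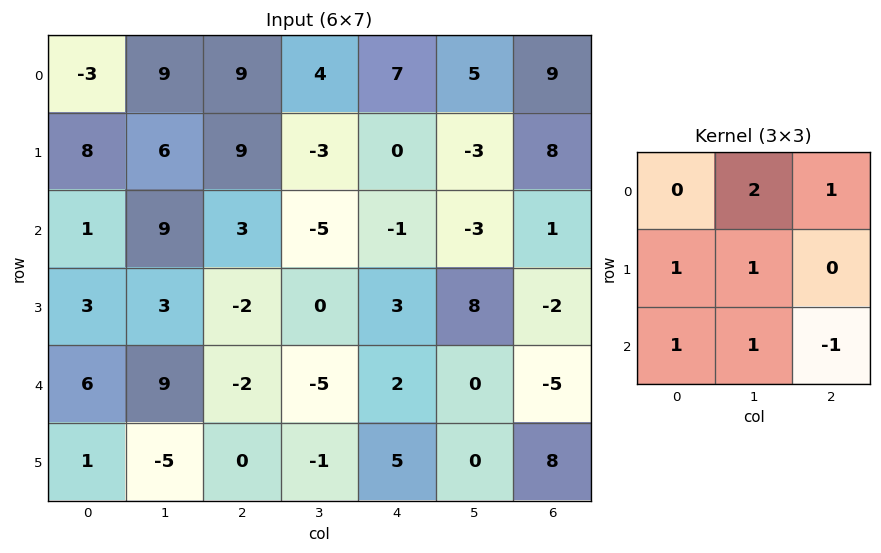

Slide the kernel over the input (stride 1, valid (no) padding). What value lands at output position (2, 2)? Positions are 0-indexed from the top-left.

The receptive field on the input at this output position is [3 -5 -1 / -2 0 3 / -2 -5 2]. Elementwise product with the kernel and sum: -5·2 + -1·1 + -2·1 + 0·1 + -2·1 + -5·1 + 2·-1.

-22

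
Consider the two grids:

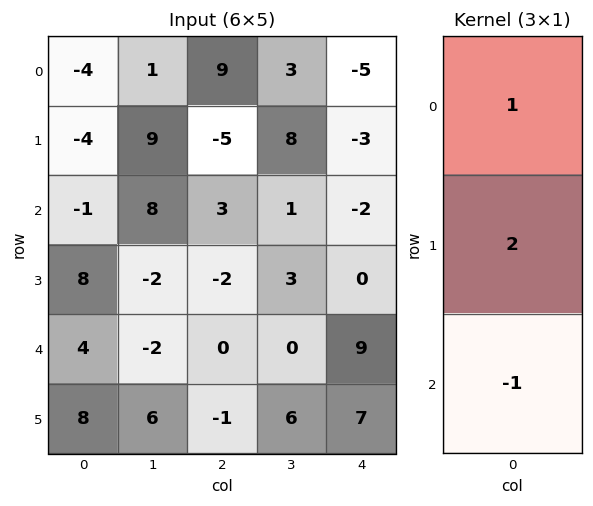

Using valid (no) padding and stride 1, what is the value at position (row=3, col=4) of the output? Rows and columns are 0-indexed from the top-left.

11

The receptive field on the input at this output position is [0 / 9 / 7]. Elementwise product with the kernel and sum: 0·1 + 9·2 + 7·-1.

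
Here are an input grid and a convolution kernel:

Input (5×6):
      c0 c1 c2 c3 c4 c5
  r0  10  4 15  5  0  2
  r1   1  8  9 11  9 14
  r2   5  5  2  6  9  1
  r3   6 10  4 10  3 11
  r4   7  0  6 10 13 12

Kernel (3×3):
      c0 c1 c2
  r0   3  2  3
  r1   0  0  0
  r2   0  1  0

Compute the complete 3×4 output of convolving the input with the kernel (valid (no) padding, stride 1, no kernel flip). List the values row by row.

88 59 61 30
56 79 86 96
31 43 55 52

Output[0,0]: The receptive field on the input at this output position is [10 4 15 / 1 8 9 / 5 5 2]. Elementwise product with the kernel and sum: 10·3 + 4·2 + 15·3 + 5·1.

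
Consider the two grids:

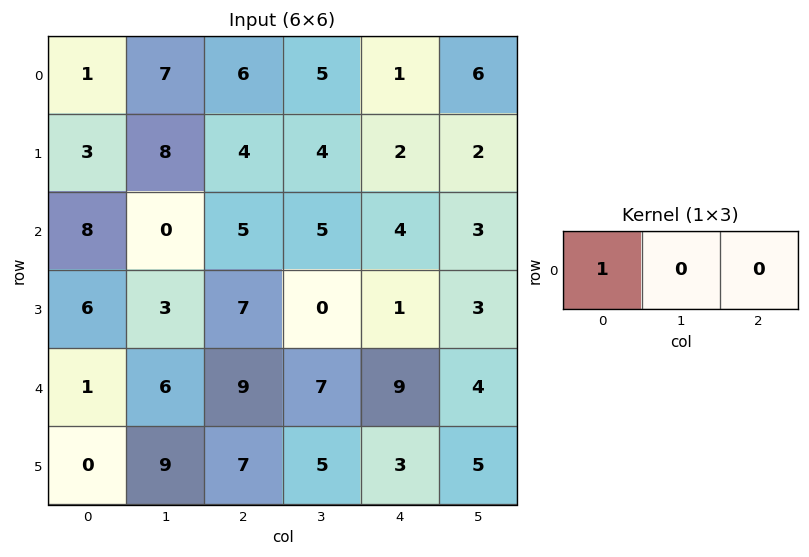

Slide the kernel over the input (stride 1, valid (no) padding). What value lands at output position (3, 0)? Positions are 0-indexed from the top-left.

The receptive field on the input at this output position is [6 3 7]. Elementwise product with the kernel and sum: 6·1.

6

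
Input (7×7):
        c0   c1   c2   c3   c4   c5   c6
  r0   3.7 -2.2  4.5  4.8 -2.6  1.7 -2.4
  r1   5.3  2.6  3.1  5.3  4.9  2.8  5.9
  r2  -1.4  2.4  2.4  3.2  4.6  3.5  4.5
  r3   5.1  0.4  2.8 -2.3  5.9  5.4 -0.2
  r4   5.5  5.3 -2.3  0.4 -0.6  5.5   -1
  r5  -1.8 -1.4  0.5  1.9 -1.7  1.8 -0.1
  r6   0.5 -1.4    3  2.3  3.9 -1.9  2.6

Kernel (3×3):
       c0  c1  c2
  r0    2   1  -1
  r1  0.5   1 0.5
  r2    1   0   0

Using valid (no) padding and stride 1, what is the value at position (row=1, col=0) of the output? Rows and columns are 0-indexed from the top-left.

The receptive field on the input at this output position is [5.3 2.6 3.1 / -1.4 2.4 2.4 / 5.1 0.4 2.8]. Elementwise product with the kernel and sum: 5.3·2 + 2.6·1 + 3.1·-1 + -1.4·0.5 + 2.4·1 + 2.4·0.5 + 5.1·1.

18.1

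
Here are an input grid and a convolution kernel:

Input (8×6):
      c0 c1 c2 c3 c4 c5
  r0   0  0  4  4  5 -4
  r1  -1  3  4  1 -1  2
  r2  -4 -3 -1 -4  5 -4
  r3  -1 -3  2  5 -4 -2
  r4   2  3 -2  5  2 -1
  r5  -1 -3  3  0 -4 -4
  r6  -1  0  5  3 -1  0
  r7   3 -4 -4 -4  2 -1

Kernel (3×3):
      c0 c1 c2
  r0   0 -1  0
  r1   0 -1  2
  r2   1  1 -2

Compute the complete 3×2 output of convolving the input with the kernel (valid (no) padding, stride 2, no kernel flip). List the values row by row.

Output[0,0]: The receptive field on the input at this output position is [0 0 4 / -1 3 4 / -4 -3 -1]. Elementwise product with the kernel and sum: 0·-1 + 3·-1 + 4·2 + -4·1 + -3·1 + -1·-2.
Output[0,1]: The receptive field on the input at this output position is [4 4 5 / 4 1 -1 / -1 -4 5]. Elementwise product with the kernel and sum: 4·-1 + 1·-1 + -1·2 + -1·1 + -4·1 + 5·-2.

0 -22
19 -10
-5 -3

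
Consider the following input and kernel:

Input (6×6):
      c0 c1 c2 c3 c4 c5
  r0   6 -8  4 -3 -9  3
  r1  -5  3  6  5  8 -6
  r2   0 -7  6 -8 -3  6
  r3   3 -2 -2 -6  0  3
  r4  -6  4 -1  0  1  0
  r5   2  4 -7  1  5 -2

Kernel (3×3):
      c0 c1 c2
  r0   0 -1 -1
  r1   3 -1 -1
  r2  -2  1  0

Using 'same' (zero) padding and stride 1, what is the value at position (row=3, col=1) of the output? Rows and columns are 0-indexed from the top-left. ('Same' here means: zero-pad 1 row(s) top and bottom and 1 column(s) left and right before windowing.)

The receptive field on the zero-padded input at this output position is [0 -7 6 / 3 -2 -2 / -6 4 -1]. Elementwise product with the kernel and sum: -7·-1 + 6·-1 + 3·3 + -2·-1 + -2·-1 + -6·-2 + 4·1.

30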